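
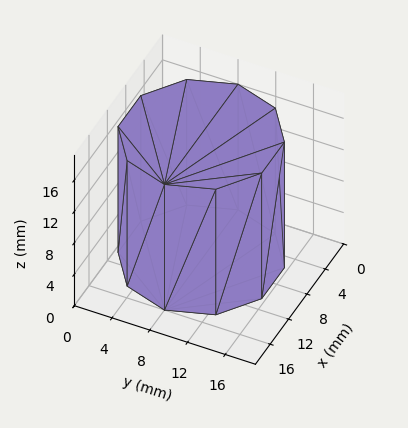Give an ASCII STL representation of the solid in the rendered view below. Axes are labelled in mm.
Reading the render: the shape is a regular 10-sided prism (a cylinder approximated with 10 flat sides), circumscribed radius ≈ 8 mm, height ≈ 16 mm (dimensions read to the nearest mm from the axis ticks). For the STL, each face is triangulated and given an outward normal.

solid part
  facet normal 0.0000 0.0000 -1.0000
    outer loop
      vertex 10.47 15.61 0.00
      vertex 14.47 12.70 0.00
      vertex 16.00 8.00 0.00
    endloop
  endfacet
  facet normal 0.0000 0.0000 -1.0000
    outer loop
      vertex 5.53 15.61 0.00
      vertex 10.47 15.61 0.00
      vertex 16.00 8.00 0.00
    endloop
  endfacet
  facet normal 0.0000 0.0000 -1.0000
    outer loop
      vertex 1.53 12.70 0.00
      vertex 5.53 15.61 0.00
      vertex 16.00 8.00 0.00
    endloop
  endfacet
  facet normal 0.0000 0.0000 -1.0000
    outer loop
      vertex 0.00 8.00 0.00
      vertex 1.53 12.70 0.00
      vertex 16.00 8.00 0.00
    endloop
  endfacet
  facet normal 0.0000 0.0000 -1.0000
    outer loop
      vertex 1.53 3.30 0.00
      vertex 0.00 8.00 0.00
      vertex 16.00 8.00 0.00
    endloop
  endfacet
  facet normal 0.0000 0.0000 -1.0000
    outer loop
      vertex 5.53 0.39 0.00
      vertex 1.53 3.30 0.00
      vertex 16.00 8.00 0.00
    endloop
  endfacet
  facet normal 0.0000 0.0000 -1.0000
    outer loop
      vertex 10.47 0.39 0.00
      vertex 5.53 0.39 0.00
      vertex 16.00 8.00 0.00
    endloop
  endfacet
  facet normal 0.0000 0.0000 -1.0000
    outer loop
      vertex 14.47 3.30 0.00
      vertex 10.47 0.39 0.00
      vertex 16.00 8.00 0.00
    endloop
  endfacet
  facet normal 0.0000 0.0000 1.0000
    outer loop
      vertex 16.00 8.00 16.00
      vertex 14.47 12.70 16.00
      vertex 10.47 15.61 16.00
    endloop
  endfacet
  facet normal 0.0000 0.0000 1.0000
    outer loop
      vertex 16.00 8.00 16.00
      vertex 10.47 15.61 16.00
      vertex 5.53 15.61 16.00
    endloop
  endfacet
  facet normal 0.0000 0.0000 1.0000
    outer loop
      vertex 16.00 8.00 16.00
      vertex 5.53 15.61 16.00
      vertex 1.53 12.70 16.00
    endloop
  endfacet
  facet normal 0.0000 0.0000 1.0000
    outer loop
      vertex 16.00 8.00 16.00
      vertex 1.53 12.70 16.00
      vertex 0.00 8.00 16.00
    endloop
  endfacet
  facet normal 0.0000 0.0000 1.0000
    outer loop
      vertex 16.00 8.00 16.00
      vertex 0.00 8.00 16.00
      vertex 1.53 3.30 16.00
    endloop
  endfacet
  facet normal 0.0000 0.0000 1.0000
    outer loop
      vertex 16.00 8.00 16.00
      vertex 1.53 3.30 16.00
      vertex 5.53 0.39 16.00
    endloop
  endfacet
  facet normal 0.0000 0.0000 1.0000
    outer loop
      vertex 16.00 8.00 16.00
      vertex 5.53 0.39 16.00
      vertex 10.47 0.39 16.00
    endloop
  endfacet
  facet normal 0.0000 0.0000 1.0000
    outer loop
      vertex 16.00 8.00 16.00
      vertex 10.47 0.39 16.00
      vertex 14.47 3.30 16.00
    endloop
  endfacet
  facet normal 0.9509 0.3095 0.0000
    outer loop
      vertex 16.00 8.00 0.00
      vertex 14.47 12.70 0.00
      vertex 14.47 12.70 16.00
    endloop
  endfacet
  facet normal 0.9509 0.3095 0.0000
    outer loop
      vertex 16.00 8.00 0.00
      vertex 14.47 12.70 16.00
      vertex 16.00 8.00 16.00
    endloop
  endfacet
  facet normal 0.5883 0.8086 0.0000
    outer loop
      vertex 14.47 12.70 0.00
      vertex 10.47 15.61 0.00
      vertex 10.47 15.61 16.00
    endloop
  endfacet
  facet normal 0.5883 0.8086 0.0000
    outer loop
      vertex 14.47 12.70 0.00
      vertex 10.47 15.61 16.00
      vertex 14.47 12.70 16.00
    endloop
  endfacet
  facet normal 0.0000 1.0000 0.0000
    outer loop
      vertex 10.47 15.61 0.00
      vertex 5.53 15.61 0.00
      vertex 5.53 15.61 16.00
    endloop
  endfacet
  facet normal 0.0000 1.0000 0.0000
    outer loop
      vertex 10.47 15.61 0.00
      vertex 5.53 15.61 16.00
      vertex 10.47 15.61 16.00
    endloop
  endfacet
  facet normal -0.5883 0.8086 0.0000
    outer loop
      vertex 5.53 15.61 0.00
      vertex 1.53 12.70 0.00
      vertex 1.53 12.70 16.00
    endloop
  endfacet
  facet normal -0.5883 0.8086 0.0000
    outer loop
      vertex 5.53 15.61 0.00
      vertex 1.53 12.70 16.00
      vertex 5.53 15.61 16.00
    endloop
  endfacet
  facet normal -0.9509 0.3095 0.0000
    outer loop
      vertex 1.53 12.70 0.00
      vertex 0.00 8.00 0.00
      vertex 0.00 8.00 16.00
    endloop
  endfacet
  facet normal -0.9509 0.3095 0.0000
    outer loop
      vertex 1.53 12.70 0.00
      vertex 0.00 8.00 16.00
      vertex 1.53 12.70 16.00
    endloop
  endfacet
  facet normal -0.9509 -0.3095 0.0000
    outer loop
      vertex 0.00 8.00 0.00
      vertex 1.53 3.30 0.00
      vertex 1.53 3.30 16.00
    endloop
  endfacet
  facet normal -0.9509 -0.3095 0.0000
    outer loop
      vertex 0.00 8.00 0.00
      vertex 1.53 3.30 16.00
      vertex 0.00 8.00 16.00
    endloop
  endfacet
  facet normal -0.5883 -0.8086 0.0000
    outer loop
      vertex 1.53 3.30 0.00
      vertex 5.53 0.39 0.00
      vertex 5.53 0.39 16.00
    endloop
  endfacet
  facet normal -0.5883 -0.8086 0.0000
    outer loop
      vertex 1.53 3.30 0.00
      vertex 5.53 0.39 16.00
      vertex 1.53 3.30 16.00
    endloop
  endfacet
  facet normal 0.0000 -1.0000 0.0000
    outer loop
      vertex 5.53 0.39 0.00
      vertex 10.47 0.39 0.00
      vertex 10.47 0.39 16.00
    endloop
  endfacet
  facet normal 0.0000 -1.0000 0.0000
    outer loop
      vertex 5.53 0.39 0.00
      vertex 10.47 0.39 16.00
      vertex 5.53 0.39 16.00
    endloop
  endfacet
  facet normal 0.5883 -0.8086 0.0000
    outer loop
      vertex 10.47 0.39 0.00
      vertex 14.47 3.30 0.00
      vertex 14.47 3.30 16.00
    endloop
  endfacet
  facet normal 0.5883 -0.8086 0.0000
    outer loop
      vertex 10.47 0.39 0.00
      vertex 14.47 3.30 16.00
      vertex 10.47 0.39 16.00
    endloop
  endfacet
  facet normal 0.9509 -0.3095 0.0000
    outer loop
      vertex 14.47 3.30 0.00
      vertex 16.00 8.00 0.00
      vertex 16.00 8.00 16.00
    endloop
  endfacet
  facet normal 0.9509 -0.3095 0.0000
    outer loop
      vertex 14.47 3.30 0.00
      vertex 16.00 8.00 16.00
      vertex 14.47 3.30 16.00
    endloop
  endfacet
endsolid part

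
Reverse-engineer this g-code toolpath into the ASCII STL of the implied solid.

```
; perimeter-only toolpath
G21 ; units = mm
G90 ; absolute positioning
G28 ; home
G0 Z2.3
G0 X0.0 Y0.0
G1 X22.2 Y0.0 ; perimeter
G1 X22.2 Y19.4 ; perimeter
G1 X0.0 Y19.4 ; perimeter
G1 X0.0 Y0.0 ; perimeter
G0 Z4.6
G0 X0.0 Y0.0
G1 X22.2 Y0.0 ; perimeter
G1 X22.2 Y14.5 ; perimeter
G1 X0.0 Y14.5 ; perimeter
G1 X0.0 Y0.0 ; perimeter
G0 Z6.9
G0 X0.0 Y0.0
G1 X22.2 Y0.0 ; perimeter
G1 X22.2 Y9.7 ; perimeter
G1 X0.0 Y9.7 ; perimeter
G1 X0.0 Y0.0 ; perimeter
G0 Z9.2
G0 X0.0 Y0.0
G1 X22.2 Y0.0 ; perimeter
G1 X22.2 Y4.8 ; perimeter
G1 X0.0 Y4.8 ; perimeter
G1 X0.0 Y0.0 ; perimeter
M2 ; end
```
solid part
  facet normal 0.0000 0.0000 -1.0000
    outer loop
      vertex 22.2 24.2 0.0
      vertex 22.2 0.0 0.0
      vertex 0.0 0.0 0.0
    endloop
  endfacet
  facet normal 0.0000 0.0000 -1.0000
    outer loop
      vertex 0.0 24.2 0.0
      vertex 22.2 24.2 0.0
      vertex 0.0 0.0 0.0
    endloop
  endfacet
  facet normal 0.0000 -1.0000 0.0000
    outer loop
      vertex 0.0 0.0 0.0
      vertex 22.2 0.0 0.0
      vertex 22.2 0.0 11.5
    endloop
  endfacet
  facet normal 0.0000 -1.0000 0.0000
    outer loop
      vertex 0.0 0.0 0.0
      vertex 22.2 0.0 11.5
      vertex 0.0 0.0 11.5
    endloop
  endfacet
  facet normal 0.0000 0.4292 0.9032
    outer loop
      vertex 0.0 0.0 11.5
      vertex 22.2 0.0 11.5
      vertex 22.2 24.2 0.0
    endloop
  endfacet
  facet normal 0.0000 0.4292 0.9032
    outer loop
      vertex 0.0 0.0 11.5
      vertex 22.2 24.2 0.0
      vertex 0.0 24.2 0.0
    endloop
  endfacet
  facet normal -1.0000 0.0000 0.0000
    outer loop
      vertex 0.0 0.0 11.5
      vertex 0.0 24.2 0.0
      vertex 0.0 0.0 0.0
    endloop
  endfacet
  facet normal 1.0000 0.0000 0.0000
    outer loop
      vertex 22.2 0.0 0.0
      vertex 22.2 24.2 0.0
      vertex 22.2 0.0 11.5
    endloop
  endfacet
endsolid part

The G0 Z moves step by Δz≈2.3 mm. The G1 loops shrink linearly with z, so the solid tapers from its base footprint up to z≈11.5. Closing with a flat bottom cap and the tapered top and triangulating gives 8 facets — a wedge (ramp): 22.2 × 24.2 mm base, rising to 11.5 mm along the y=0 edge and sloping linearly to z=0 at y=24.2.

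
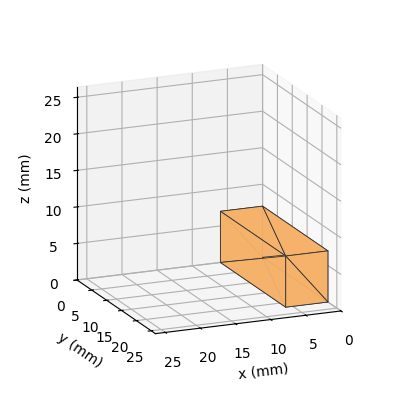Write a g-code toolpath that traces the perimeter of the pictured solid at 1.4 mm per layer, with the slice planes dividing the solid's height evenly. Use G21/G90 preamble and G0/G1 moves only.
Reading the render: the shape is a rectangular box, roughly 6 × 22 mm footprint and 7 mm tall (dimensions read to the nearest mm from the axis ticks). For the g-code, the solid's height is divided into equal slices at the stated Δz and each level perimeter traced with G1 moves after a G0 lift.

; perimeter-only toolpath
G21 ; units = mm
G90 ; absolute positioning
G28 ; home
; layer 1
G0 Z1.4
G0 X0.0 Y0.0
G1 X6.0 Y0.0
G1 X6.0 Y22.0
G1 X0.0 Y22.0
G1 X0.0 Y0.0
; layer 2
G0 Z2.8
G0 X0.0 Y0.0
G1 X6.0 Y0.0
G1 X6.0 Y22.0
G1 X0.0 Y22.0
G1 X0.0 Y0.0
; layer 3
G0 Z4.2
G0 X0.0 Y0.0
G1 X6.0 Y0.0
G1 X6.0 Y22.0
G1 X0.0 Y22.0
G1 X0.0 Y0.0
; layer 4
G0 Z5.6
G0 X0.0 Y0.0
G1 X6.0 Y0.0
G1 X6.0 Y22.0
G1 X0.0 Y22.0
G1 X0.0 Y0.0
; layer 5
G0 Z7.0
G0 X0.0 Y0.0
G1 X6.0 Y0.0
G1 X6.0 Y22.0
G1 X0.0 Y22.0
G1 X0.0 Y0.0
M2 ; end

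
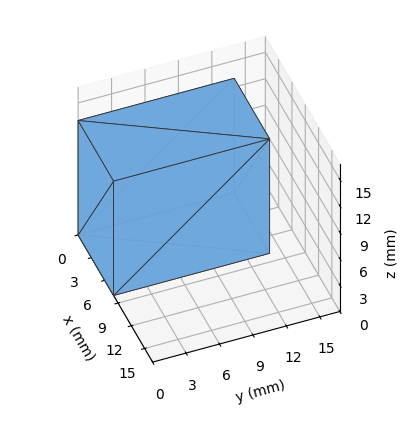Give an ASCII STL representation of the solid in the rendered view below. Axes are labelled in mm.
Reading the render: the shape is a rectangular box, roughly 8 × 14 mm footprint and 13 mm tall (dimensions read to the nearest mm from the axis ticks). For the STL, each face is triangulated and given an outward normal.

solid part
  facet normal 0.0000 0.0000 -1.0000
    outer loop
      vertex 8.00 14.00 0.00
      vertex 8.00 0.00 0.00
      vertex 0.00 0.00 0.00
    endloop
  endfacet
  facet normal 0.0000 0.0000 -1.0000
    outer loop
      vertex 0.00 14.00 0.00
      vertex 8.00 14.00 0.00
      vertex 0.00 0.00 0.00
    endloop
  endfacet
  facet normal 0.0000 0.0000 1.0000
    outer loop
      vertex 0.00 0.00 13.00
      vertex 8.00 0.00 13.00
      vertex 8.00 14.00 13.00
    endloop
  endfacet
  facet normal 0.0000 0.0000 1.0000
    outer loop
      vertex 0.00 0.00 13.00
      vertex 8.00 14.00 13.00
      vertex 0.00 14.00 13.00
    endloop
  endfacet
  facet normal 0.0000 -1.0000 0.0000
    outer loop
      vertex 0.00 0.00 0.00
      vertex 8.00 0.00 0.00
      vertex 8.00 0.00 13.00
    endloop
  endfacet
  facet normal 0.0000 -1.0000 0.0000
    outer loop
      vertex 0.00 0.00 0.00
      vertex 8.00 0.00 13.00
      vertex 0.00 0.00 13.00
    endloop
  endfacet
  facet normal 0.0000 1.0000 0.0000
    outer loop
      vertex 8.00 14.00 13.00
      vertex 8.00 14.00 0.00
      vertex 0.00 14.00 0.00
    endloop
  endfacet
  facet normal 0.0000 1.0000 0.0000
    outer loop
      vertex 0.00 14.00 13.00
      vertex 8.00 14.00 13.00
      vertex 0.00 14.00 0.00
    endloop
  endfacet
  facet normal -1.0000 0.0000 0.0000
    outer loop
      vertex 0.00 14.00 13.00
      vertex 0.00 14.00 0.00
      vertex 0.00 0.00 0.00
    endloop
  endfacet
  facet normal -1.0000 0.0000 0.0000
    outer loop
      vertex 0.00 0.00 13.00
      vertex 0.00 14.00 13.00
      vertex 0.00 0.00 0.00
    endloop
  endfacet
  facet normal 1.0000 0.0000 0.0000
    outer loop
      vertex 8.00 0.00 0.00
      vertex 8.00 14.00 0.00
      vertex 8.00 14.00 13.00
    endloop
  endfacet
  facet normal 1.0000 0.0000 0.0000
    outer loop
      vertex 8.00 0.00 0.00
      vertex 8.00 14.00 13.00
      vertex 8.00 0.00 13.00
    endloop
  endfacet
endsolid part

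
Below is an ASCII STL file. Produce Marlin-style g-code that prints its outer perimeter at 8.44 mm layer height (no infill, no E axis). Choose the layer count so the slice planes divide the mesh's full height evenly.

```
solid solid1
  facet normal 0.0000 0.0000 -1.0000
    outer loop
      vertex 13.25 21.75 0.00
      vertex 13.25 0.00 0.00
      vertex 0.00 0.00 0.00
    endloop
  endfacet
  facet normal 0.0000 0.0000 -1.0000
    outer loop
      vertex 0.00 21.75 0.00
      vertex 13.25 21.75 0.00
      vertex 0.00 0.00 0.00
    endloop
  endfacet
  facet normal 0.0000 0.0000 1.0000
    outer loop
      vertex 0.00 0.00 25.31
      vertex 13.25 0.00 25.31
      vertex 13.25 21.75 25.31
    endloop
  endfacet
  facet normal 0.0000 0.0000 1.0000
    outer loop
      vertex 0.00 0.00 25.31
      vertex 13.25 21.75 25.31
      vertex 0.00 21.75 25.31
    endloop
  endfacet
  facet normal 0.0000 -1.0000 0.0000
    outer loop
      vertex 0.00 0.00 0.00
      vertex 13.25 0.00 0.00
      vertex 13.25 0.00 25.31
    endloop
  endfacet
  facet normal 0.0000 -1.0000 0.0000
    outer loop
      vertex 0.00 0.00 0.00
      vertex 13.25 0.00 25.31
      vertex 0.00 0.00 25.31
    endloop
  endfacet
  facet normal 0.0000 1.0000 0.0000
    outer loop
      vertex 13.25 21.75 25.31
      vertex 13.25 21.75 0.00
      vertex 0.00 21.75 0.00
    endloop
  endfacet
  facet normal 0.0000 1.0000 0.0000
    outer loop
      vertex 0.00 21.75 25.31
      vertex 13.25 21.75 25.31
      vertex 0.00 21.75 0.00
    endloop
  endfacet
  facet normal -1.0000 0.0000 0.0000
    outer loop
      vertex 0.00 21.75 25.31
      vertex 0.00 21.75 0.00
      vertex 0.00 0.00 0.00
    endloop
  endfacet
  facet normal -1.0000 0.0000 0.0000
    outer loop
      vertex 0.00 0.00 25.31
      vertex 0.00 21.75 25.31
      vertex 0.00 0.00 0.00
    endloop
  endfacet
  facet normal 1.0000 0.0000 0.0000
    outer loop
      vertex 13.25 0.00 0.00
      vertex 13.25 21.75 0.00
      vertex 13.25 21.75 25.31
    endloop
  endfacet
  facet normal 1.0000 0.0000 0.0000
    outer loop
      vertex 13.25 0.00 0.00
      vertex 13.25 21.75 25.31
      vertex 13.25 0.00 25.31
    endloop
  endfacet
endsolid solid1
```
; perimeter-only toolpath
G21 ; units = mm
G90 ; absolute positioning
G28 ; home
; layer 1
G0 Z8.44
G0 X0.00 Y0.00
G1 X13.25 Y0.00
G1 X13.25 Y21.75
G1 X0.00 Y21.75
G1 X0.00 Y0.00
; layer 2
G0 Z16.87
G0 X0.00 Y0.00
G1 X13.25 Y0.00
G1 X13.25 Y21.75
G1 X0.00 Y21.75
G1 X0.00 Y0.00
; layer 3
G0 Z25.31
G0 X0.00 Y0.00
G1 X13.25 Y0.00
G1 X13.25 Y21.75
G1 X0.00 Y21.75
G1 X0.00 Y0.00
M2 ; end

The solid is a rectangular box, roughly 13.2 × 21.8 mm footprint and 25.3 mm tall. Slicing at Δz = 8.44 mm — 3 equal slices spanning the solid's height, so layer i sits at z = i·h/3 — gives 3 non-empty perimeters. Each is a 4-segment closed polygon; G0 lifts to the layer z and rapids to the start vertex, then G1 traces the edges.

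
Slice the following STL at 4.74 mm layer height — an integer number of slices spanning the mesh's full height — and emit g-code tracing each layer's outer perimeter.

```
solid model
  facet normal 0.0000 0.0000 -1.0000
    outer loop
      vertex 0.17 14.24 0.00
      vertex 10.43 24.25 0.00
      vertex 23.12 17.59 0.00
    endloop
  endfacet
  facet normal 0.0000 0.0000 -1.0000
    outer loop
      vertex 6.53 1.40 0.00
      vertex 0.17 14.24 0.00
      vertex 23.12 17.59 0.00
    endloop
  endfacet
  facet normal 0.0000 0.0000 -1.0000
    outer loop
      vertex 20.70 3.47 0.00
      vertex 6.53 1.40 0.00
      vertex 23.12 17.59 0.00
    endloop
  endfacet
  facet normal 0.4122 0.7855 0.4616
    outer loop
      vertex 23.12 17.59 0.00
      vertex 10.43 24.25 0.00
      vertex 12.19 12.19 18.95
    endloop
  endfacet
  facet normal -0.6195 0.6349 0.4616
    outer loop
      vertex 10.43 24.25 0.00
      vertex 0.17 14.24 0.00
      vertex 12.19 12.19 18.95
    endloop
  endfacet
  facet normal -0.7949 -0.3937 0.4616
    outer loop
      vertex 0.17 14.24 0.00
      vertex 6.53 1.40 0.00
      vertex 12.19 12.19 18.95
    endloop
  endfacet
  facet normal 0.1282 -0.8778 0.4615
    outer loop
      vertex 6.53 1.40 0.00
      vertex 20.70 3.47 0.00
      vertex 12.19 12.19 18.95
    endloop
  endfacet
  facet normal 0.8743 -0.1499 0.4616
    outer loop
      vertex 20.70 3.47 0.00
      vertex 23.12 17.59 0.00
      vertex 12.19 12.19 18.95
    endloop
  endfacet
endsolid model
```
; perimeter-only toolpath
G21 ; units = mm
G90 ; absolute positioning
G28 ; home
; layer 1
G0 Z4.74
G0 X20.39 Y16.24
G1 X10.87 Y21.23
G1 X3.17 Y13.73
G1 X7.95 Y4.10
G1 X18.57 Y5.65
G1 X20.39 Y16.24
; layer 2
G0 Z9.47
G0 X17.66 Y14.89
G1 X11.31 Y18.22
G1 X6.18 Y13.21
G1 X9.36 Y6.79
G1 X16.45 Y7.83
G1 X17.66 Y14.89
; layer 3
G0 Z14.21
G0 X14.92 Y13.54
G1 X11.75 Y15.21
G1 X9.19 Y12.70
G1 X10.78 Y9.49
G1 X14.32 Y10.01
G1 X14.92 Y13.54
M2 ; end

The solid is a regular 5-sided pyramid, base circumscribed radius ≈ 12.2 mm, apex at z ≈ 18.9 mm. Slicing at Δz = 4.74 mm — 4 equal slices spanning the solid's height, so layer i sits at z = i·h/4 — gives 3 non-empty perimeters. Each is a 5-segment closed polygon; G0 lifts to the layer z and rapids to the start vertex, then G1 traces the edges. The cross-section shrinks linearly with z (the slice at the apex is degenerate and omitted).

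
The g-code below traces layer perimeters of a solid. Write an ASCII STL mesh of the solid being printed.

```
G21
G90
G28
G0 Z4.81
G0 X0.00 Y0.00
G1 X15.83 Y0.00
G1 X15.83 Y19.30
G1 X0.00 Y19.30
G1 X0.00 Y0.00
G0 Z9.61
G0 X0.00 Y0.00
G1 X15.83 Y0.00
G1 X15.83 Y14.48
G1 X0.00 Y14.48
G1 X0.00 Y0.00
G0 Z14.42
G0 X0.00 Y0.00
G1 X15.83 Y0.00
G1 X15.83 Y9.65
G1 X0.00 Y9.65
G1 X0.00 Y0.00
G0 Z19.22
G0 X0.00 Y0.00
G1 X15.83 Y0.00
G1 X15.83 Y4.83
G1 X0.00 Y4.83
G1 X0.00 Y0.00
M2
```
solid part
  facet normal 0.0000 0.0000 -1.0000
    outer loop
      vertex 15.83 24.13 0.00
      vertex 15.83 0.00 0.00
      vertex 0.00 0.00 0.00
    endloop
  endfacet
  facet normal 0.0000 0.0000 -1.0000
    outer loop
      vertex 0.00 24.13 0.00
      vertex 15.83 24.13 0.00
      vertex 0.00 0.00 0.00
    endloop
  endfacet
  facet normal 0.0000 -1.0000 0.0000
    outer loop
      vertex 0.00 0.00 0.00
      vertex 15.83 0.00 0.00
      vertex 15.83 0.00 24.03
    endloop
  endfacet
  facet normal 0.0000 -1.0000 0.0000
    outer loop
      vertex 0.00 0.00 0.00
      vertex 15.83 0.00 24.03
      vertex 0.00 0.00 24.03
    endloop
  endfacet
  facet normal 0.0000 0.7056 0.7086
    outer loop
      vertex 0.00 0.00 24.03
      vertex 15.83 0.00 24.03
      vertex 15.83 24.13 0.00
    endloop
  endfacet
  facet normal 0.0000 0.7056 0.7086
    outer loop
      vertex 0.00 0.00 24.03
      vertex 15.83 24.13 0.00
      vertex 0.00 24.13 0.00
    endloop
  endfacet
  facet normal -1.0000 0.0000 0.0000
    outer loop
      vertex 0.00 0.00 24.03
      vertex 0.00 24.13 0.00
      vertex 0.00 0.00 0.00
    endloop
  endfacet
  facet normal 1.0000 0.0000 0.0000
    outer loop
      vertex 15.83 0.00 0.00
      vertex 15.83 24.13 0.00
      vertex 15.83 0.00 24.03
    endloop
  endfacet
endsolid part

The G0 Z moves step by Δz≈4.81 mm. The G1 loops shrink linearly with z, so the solid tapers from its base footprint up to z≈24. Closing with a flat bottom cap and the tapered top and triangulating gives 8 facets — a wedge (ramp): 15.8 × 24.1 mm base, rising to 24 mm along the y=0 edge and sloping linearly to z=0 at y=24.1.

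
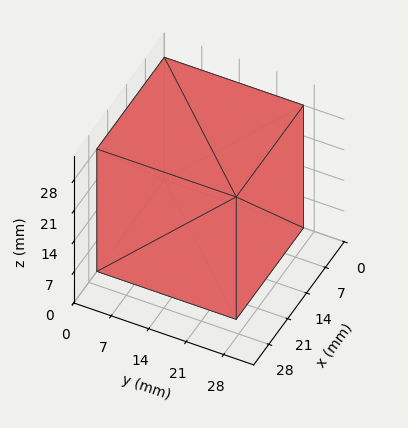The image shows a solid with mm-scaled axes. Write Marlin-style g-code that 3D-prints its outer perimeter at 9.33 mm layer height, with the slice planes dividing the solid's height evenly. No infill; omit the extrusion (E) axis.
Reading the render: the shape is a rectangular box, roughly 25 × 26 mm footprint and 28 mm tall (dimensions read to the nearest mm from the axis ticks). For the g-code, the solid's height is divided into equal slices at the stated Δz and each level perimeter traced with G1 moves after a G0 lift.

; perimeter-only toolpath
G21 ; units = mm
G90 ; absolute positioning
G28 ; home
; layer 1
G0 Z9.33
G0 X0.00 Y0.00
G1 X25.00 Y0.00
G1 X25.00 Y26.00
G1 X0.00 Y26.00
G1 X0.00 Y0.00
; layer 2
G0 Z18.67
G0 X0.00 Y0.00
G1 X25.00 Y0.00
G1 X25.00 Y26.00
G1 X0.00 Y26.00
G1 X0.00 Y0.00
; layer 3
G0 Z28.00
G0 X0.00 Y0.00
G1 X25.00 Y0.00
G1 X25.00 Y26.00
G1 X0.00 Y26.00
G1 X0.00 Y0.00
M2 ; end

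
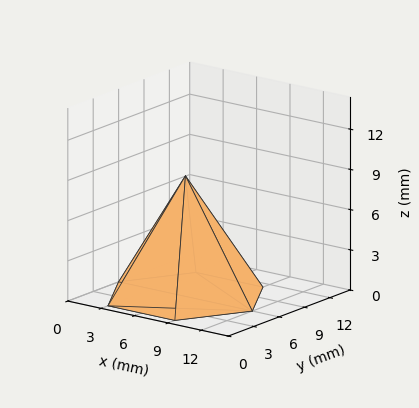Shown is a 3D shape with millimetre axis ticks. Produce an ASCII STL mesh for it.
Reading the render: the shape is a regular 6-sided pyramid, base circumscribed radius ≈ 6 mm, apex at z ≈ 9 mm (dimensions read to the nearest mm from the axis ticks). For the STL, each face is triangulated and given an outward normal.

solid part
  facet normal 0.0000 0.0000 -1.0000
    outer loop
      vertex 3.00 11.20 0.00
      vertex 9.00 11.20 0.00
      vertex 12.00 6.00 0.00
    endloop
  endfacet
  facet normal 0.0000 0.0000 -1.0000
    outer loop
      vertex 0.00 6.00 0.00
      vertex 3.00 11.20 0.00
      vertex 12.00 6.00 0.00
    endloop
  endfacet
  facet normal 0.0000 0.0000 -1.0000
    outer loop
      vertex 3.00 0.80 0.00
      vertex 0.00 6.00 0.00
      vertex 12.00 6.00 0.00
    endloop
  endfacet
  facet normal 0.0000 0.0000 -1.0000
    outer loop
      vertex 9.00 0.80 0.00
      vertex 3.00 0.80 0.00
      vertex 12.00 6.00 0.00
    endloop
  endfacet
  facet normal 0.7501 0.4328 0.5001
    outer loop
      vertex 12.00 6.00 0.00
      vertex 9.00 11.20 0.00
      vertex 6.00 6.00 9.00
    endloop
  endfacet
  facet normal 0.0000 0.8659 0.5003
    outer loop
      vertex 9.00 11.20 0.00
      vertex 3.00 11.20 0.00
      vertex 6.00 6.00 9.00
    endloop
  endfacet
  facet normal -0.7501 0.4328 0.5001
    outer loop
      vertex 3.00 11.20 0.00
      vertex 0.00 6.00 0.00
      vertex 6.00 6.00 9.00
    endloop
  endfacet
  facet normal -0.7501 -0.4328 0.5001
    outer loop
      vertex 0.00 6.00 0.00
      vertex 3.00 0.80 0.00
      vertex 6.00 6.00 9.00
    endloop
  endfacet
  facet normal 0.0000 -0.8659 0.5003
    outer loop
      vertex 3.00 0.80 0.00
      vertex 9.00 0.80 0.00
      vertex 6.00 6.00 9.00
    endloop
  endfacet
  facet normal 0.7501 -0.4328 0.5001
    outer loop
      vertex 9.00 0.80 0.00
      vertex 12.00 6.00 0.00
      vertex 6.00 6.00 9.00
    endloop
  endfacet
endsolid part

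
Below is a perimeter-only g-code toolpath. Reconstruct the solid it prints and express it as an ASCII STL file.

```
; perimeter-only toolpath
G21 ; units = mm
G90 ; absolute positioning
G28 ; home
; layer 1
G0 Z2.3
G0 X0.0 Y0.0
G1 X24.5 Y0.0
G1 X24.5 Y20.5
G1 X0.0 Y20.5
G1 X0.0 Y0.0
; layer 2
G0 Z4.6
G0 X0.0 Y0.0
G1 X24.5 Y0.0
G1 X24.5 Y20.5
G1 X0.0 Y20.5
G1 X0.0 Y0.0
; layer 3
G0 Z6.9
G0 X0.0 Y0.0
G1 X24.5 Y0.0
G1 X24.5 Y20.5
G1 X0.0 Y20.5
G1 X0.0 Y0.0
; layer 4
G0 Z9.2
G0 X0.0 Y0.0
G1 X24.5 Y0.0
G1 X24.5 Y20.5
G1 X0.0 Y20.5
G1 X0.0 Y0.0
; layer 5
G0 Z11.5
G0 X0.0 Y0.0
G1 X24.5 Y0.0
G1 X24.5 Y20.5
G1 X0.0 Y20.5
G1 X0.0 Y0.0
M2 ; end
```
solid part
  facet normal 0.0000 0.0000 -1.0000
    outer loop
      vertex 24.5 20.5 0.0
      vertex 24.5 0.0 0.0
      vertex 0.0 0.0 0.0
    endloop
  endfacet
  facet normal 0.0000 0.0000 -1.0000
    outer loop
      vertex 0.0 20.5 0.0
      vertex 24.5 20.5 0.0
      vertex 0.0 0.0 0.0
    endloop
  endfacet
  facet normal 0.0000 0.0000 1.0000
    outer loop
      vertex 0.0 0.0 11.5
      vertex 24.5 0.0 11.5
      vertex 24.5 20.5 11.5
    endloop
  endfacet
  facet normal 0.0000 0.0000 1.0000
    outer loop
      vertex 0.0 0.0 11.5
      vertex 24.5 20.5 11.5
      vertex 0.0 20.5 11.5
    endloop
  endfacet
  facet normal 0.0000 -1.0000 0.0000
    outer loop
      vertex 0.0 0.0 0.0
      vertex 24.5 0.0 0.0
      vertex 24.5 0.0 11.5
    endloop
  endfacet
  facet normal 0.0000 -1.0000 0.0000
    outer loop
      vertex 0.0 0.0 0.0
      vertex 24.5 0.0 11.5
      vertex 0.0 0.0 11.5
    endloop
  endfacet
  facet normal 0.0000 1.0000 0.0000
    outer loop
      vertex 24.5 20.5 11.5
      vertex 24.5 20.5 0.0
      vertex 0.0 20.5 0.0
    endloop
  endfacet
  facet normal 0.0000 1.0000 0.0000
    outer loop
      vertex 0.0 20.5 11.5
      vertex 24.5 20.5 11.5
      vertex 0.0 20.5 0.0
    endloop
  endfacet
  facet normal -1.0000 0.0000 0.0000
    outer loop
      vertex 0.0 20.5 11.5
      vertex 0.0 20.5 0.0
      vertex 0.0 0.0 0.0
    endloop
  endfacet
  facet normal -1.0000 0.0000 0.0000
    outer loop
      vertex 0.0 0.0 11.5
      vertex 0.0 20.5 11.5
      vertex 0.0 0.0 0.0
    endloop
  endfacet
  facet normal 1.0000 0.0000 0.0000
    outer loop
      vertex 24.5 0.0 0.0
      vertex 24.5 20.5 0.0
      vertex 24.5 20.5 11.5
    endloop
  endfacet
  facet normal 1.0000 0.0000 0.0000
    outer loop
      vertex 24.5 0.0 0.0
      vertex 24.5 20.5 11.5
      vertex 24.5 0.0 11.5
    endloop
  endfacet
endsolid part

The G0 Z moves step by Δz≈2.3 mm. Every layer's G1 loop is the same polygon, so the solid is a straight extrusion of it from z=0 to z≈11.5. Closing with flat bottom and top caps and triangulating gives 12 facets — a rectangular box, roughly 24.5 × 20.5 mm footprint and 11.5 mm tall.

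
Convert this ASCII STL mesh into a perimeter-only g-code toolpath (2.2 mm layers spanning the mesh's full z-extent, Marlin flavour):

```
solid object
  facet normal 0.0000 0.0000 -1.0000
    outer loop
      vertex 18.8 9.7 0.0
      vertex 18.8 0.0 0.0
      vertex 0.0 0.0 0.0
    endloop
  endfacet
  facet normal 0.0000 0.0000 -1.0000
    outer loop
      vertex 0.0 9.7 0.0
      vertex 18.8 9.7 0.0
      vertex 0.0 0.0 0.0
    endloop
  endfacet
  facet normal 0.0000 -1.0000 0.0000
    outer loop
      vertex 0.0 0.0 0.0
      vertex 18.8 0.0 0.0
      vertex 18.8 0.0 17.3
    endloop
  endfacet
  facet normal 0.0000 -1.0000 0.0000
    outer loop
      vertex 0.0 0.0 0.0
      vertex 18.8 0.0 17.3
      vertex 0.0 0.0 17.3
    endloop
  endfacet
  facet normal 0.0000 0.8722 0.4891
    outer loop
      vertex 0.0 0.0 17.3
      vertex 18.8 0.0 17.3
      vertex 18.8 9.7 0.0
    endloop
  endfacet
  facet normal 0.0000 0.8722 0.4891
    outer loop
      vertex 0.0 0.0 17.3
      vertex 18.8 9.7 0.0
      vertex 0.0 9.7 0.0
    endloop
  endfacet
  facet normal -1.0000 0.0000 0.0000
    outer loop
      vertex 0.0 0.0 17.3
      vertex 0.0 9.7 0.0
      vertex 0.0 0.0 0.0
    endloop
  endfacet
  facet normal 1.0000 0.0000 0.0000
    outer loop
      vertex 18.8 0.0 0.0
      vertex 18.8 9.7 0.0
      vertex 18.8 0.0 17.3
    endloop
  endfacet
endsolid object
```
; perimeter-only toolpath
G21 ; units = mm
G90 ; absolute positioning
G28 ; home
; layer 1
G0 Z2.2
G0 X0.0 Y0.0
G1 X18.8 Y0.0
G1 X18.8 Y8.5
G1 X0.0 Y8.5
G1 X0.0 Y0.0
; layer 2
G0 Z4.3
G0 X0.0 Y0.0
G1 X18.8 Y0.0
G1 X18.8 Y7.3
G1 X0.0 Y7.3
G1 X0.0 Y0.0
; layer 3
G0 Z6.5
G0 X0.0 Y0.0
G1 X18.8 Y0.0
G1 X18.8 Y6.1
G1 X0.0 Y6.1
G1 X0.0 Y0.0
; layer 4
G0 Z8.7
G0 X0.0 Y0.0
G1 X18.8 Y0.0
G1 X18.8 Y4.8
G1 X0.0 Y4.8
G1 X0.0 Y0.0
; layer 5
G0 Z10.8
G0 X0.0 Y0.0
G1 X18.8 Y0.0
G1 X18.8 Y3.6
G1 X0.0 Y3.6
G1 X0.0 Y0.0
; layer 6
G0 Z13.0
G0 X0.0 Y0.0
G1 X18.8 Y0.0
G1 X18.8 Y2.4
G1 X0.0 Y2.4
G1 X0.0 Y0.0
; layer 7
G0 Z15.1
G0 X0.0 Y0.0
G1 X18.8 Y0.0
G1 X18.8 Y1.2
G1 X0.0 Y1.2
G1 X0.0 Y0.0
M2 ; end

The solid is a wedge (ramp): 18.8 × 9.7 mm base, rising to 17.3 mm along the y=0 edge and sloping linearly to z=0 at y=9.7. Slicing at Δz = 2.2 mm — 8 equal slices spanning the solid's height, so layer i sits at z = i·h/8 — gives 7 non-empty perimeters. Each is a 4-segment closed polygon; G0 lifts to the layer z and rapids to the start vertex, then G1 traces the edges. The cross-section shrinks linearly with z (the slice at the apex is degenerate and omitted).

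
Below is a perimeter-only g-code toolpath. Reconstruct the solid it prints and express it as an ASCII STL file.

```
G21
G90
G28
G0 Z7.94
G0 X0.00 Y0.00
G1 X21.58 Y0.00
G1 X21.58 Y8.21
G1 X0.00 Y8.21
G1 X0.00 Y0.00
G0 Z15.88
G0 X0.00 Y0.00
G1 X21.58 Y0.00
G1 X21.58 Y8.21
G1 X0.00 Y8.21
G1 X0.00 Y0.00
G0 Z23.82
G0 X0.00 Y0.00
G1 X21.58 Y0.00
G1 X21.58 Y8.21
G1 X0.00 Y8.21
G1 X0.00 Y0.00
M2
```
solid part
  facet normal 0.0000 0.0000 -1.0000
    outer loop
      vertex 21.58 8.21 0.00
      vertex 21.58 0.00 0.00
      vertex 0.00 0.00 0.00
    endloop
  endfacet
  facet normal 0.0000 0.0000 -1.0000
    outer loop
      vertex 0.00 8.21 0.00
      vertex 21.58 8.21 0.00
      vertex 0.00 0.00 0.00
    endloop
  endfacet
  facet normal 0.0000 0.0000 1.0000
    outer loop
      vertex 0.00 0.00 23.82
      vertex 21.58 0.00 23.82
      vertex 21.58 8.21 23.82
    endloop
  endfacet
  facet normal 0.0000 0.0000 1.0000
    outer loop
      vertex 0.00 0.00 23.82
      vertex 21.58 8.21 23.82
      vertex 0.00 8.21 23.82
    endloop
  endfacet
  facet normal 0.0000 -1.0000 0.0000
    outer loop
      vertex 0.00 0.00 0.00
      vertex 21.58 0.00 0.00
      vertex 21.58 0.00 23.82
    endloop
  endfacet
  facet normal 0.0000 -1.0000 0.0000
    outer loop
      vertex 0.00 0.00 0.00
      vertex 21.58 0.00 23.82
      vertex 0.00 0.00 23.82
    endloop
  endfacet
  facet normal 0.0000 1.0000 0.0000
    outer loop
      vertex 21.58 8.21 23.82
      vertex 21.58 8.21 0.00
      vertex 0.00 8.21 0.00
    endloop
  endfacet
  facet normal 0.0000 1.0000 0.0000
    outer loop
      vertex 0.00 8.21 23.82
      vertex 21.58 8.21 23.82
      vertex 0.00 8.21 0.00
    endloop
  endfacet
  facet normal -1.0000 0.0000 0.0000
    outer loop
      vertex 0.00 8.21 23.82
      vertex 0.00 8.21 0.00
      vertex 0.00 0.00 0.00
    endloop
  endfacet
  facet normal -1.0000 0.0000 0.0000
    outer loop
      vertex 0.00 0.00 23.82
      vertex 0.00 8.21 23.82
      vertex 0.00 0.00 0.00
    endloop
  endfacet
  facet normal 1.0000 0.0000 0.0000
    outer loop
      vertex 21.58 0.00 0.00
      vertex 21.58 8.21 0.00
      vertex 21.58 8.21 23.82
    endloop
  endfacet
  facet normal 1.0000 0.0000 0.0000
    outer loop
      vertex 21.58 0.00 0.00
      vertex 21.58 8.21 23.82
      vertex 21.58 0.00 23.82
    endloop
  endfacet
endsolid part

The G0 Z moves step by Δz≈7.94 mm. Every layer's G1 loop is the same polygon, so the solid is a straight extrusion of it from z=0 to z≈23.8. Closing with flat bottom and top caps and triangulating gives 12 facets — a rectangular box, roughly 21.6 × 8.21 mm footprint and 23.8 mm tall.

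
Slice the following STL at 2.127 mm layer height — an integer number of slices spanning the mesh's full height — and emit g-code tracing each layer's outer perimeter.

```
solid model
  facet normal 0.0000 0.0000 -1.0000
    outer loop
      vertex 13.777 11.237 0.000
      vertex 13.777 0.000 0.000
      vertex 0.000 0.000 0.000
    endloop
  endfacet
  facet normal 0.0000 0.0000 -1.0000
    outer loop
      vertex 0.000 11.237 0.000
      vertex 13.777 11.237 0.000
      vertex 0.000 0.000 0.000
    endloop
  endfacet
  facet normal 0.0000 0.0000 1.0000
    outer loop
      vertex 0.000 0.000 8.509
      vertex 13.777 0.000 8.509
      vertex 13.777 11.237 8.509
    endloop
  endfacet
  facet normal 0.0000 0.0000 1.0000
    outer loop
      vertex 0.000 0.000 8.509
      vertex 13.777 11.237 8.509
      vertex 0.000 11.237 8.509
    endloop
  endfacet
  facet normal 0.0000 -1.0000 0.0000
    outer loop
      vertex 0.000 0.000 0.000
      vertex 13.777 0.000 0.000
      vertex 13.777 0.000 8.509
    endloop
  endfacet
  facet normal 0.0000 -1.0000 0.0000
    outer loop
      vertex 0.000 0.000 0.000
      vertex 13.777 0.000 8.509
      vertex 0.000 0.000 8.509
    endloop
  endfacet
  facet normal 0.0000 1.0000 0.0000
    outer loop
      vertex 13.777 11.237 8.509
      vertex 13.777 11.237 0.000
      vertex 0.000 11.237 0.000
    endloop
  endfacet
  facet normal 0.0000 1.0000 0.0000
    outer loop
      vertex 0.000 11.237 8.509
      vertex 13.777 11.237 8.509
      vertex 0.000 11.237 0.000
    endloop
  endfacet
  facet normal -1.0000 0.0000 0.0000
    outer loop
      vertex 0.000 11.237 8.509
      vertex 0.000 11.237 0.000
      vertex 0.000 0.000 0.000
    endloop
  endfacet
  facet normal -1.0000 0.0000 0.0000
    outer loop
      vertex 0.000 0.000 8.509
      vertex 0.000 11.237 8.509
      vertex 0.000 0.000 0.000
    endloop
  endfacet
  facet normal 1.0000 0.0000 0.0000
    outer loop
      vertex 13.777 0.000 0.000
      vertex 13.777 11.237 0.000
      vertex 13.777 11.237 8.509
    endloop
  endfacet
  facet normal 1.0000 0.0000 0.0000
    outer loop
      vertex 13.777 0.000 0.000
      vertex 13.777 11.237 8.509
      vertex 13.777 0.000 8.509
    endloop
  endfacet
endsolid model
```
; perimeter-only toolpath
G21 ; units = mm
G90 ; absolute positioning
G28 ; home
; layer 1
G0 Z2.127
G0 X0.000 Y0.000
G1 X13.777 Y0.000
G1 X13.777 Y11.237
G1 X0.000 Y11.237
G1 X0.000 Y0.000
; layer 2
G0 Z4.255
G0 X0.000 Y0.000
G1 X13.777 Y0.000
G1 X13.777 Y11.237
G1 X0.000 Y11.237
G1 X0.000 Y0.000
; layer 3
G0 Z6.382
G0 X0.000 Y0.000
G1 X13.777 Y0.000
G1 X13.777 Y11.237
G1 X0.000 Y11.237
G1 X0.000 Y0.000
; layer 4
G0 Z8.509
G0 X0.000 Y0.000
G1 X13.777 Y0.000
G1 X13.777 Y11.237
G1 X0.000 Y11.237
G1 X0.000 Y0.000
M2 ; end

The solid is a rectangular box, roughly 13.8 × 11.2 mm footprint and 8.51 mm tall. Slicing at Δz = 2.127 mm — 4 equal slices spanning the solid's height, so layer i sits at z = i·h/4 — gives 4 non-empty perimeters. Each is a 4-segment closed polygon; G0 lifts to the layer z and rapids to the start vertex, then G1 traces the edges.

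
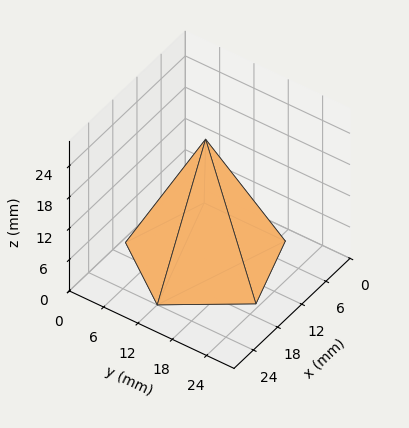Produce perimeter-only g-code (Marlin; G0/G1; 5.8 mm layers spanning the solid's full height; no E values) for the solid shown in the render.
Reading the render: the shape is a regular 5-sided pyramid, base circumscribed radius ≈ 12 mm, apex at z ≈ 23 mm (dimensions read to the nearest mm from the axis ticks). For the g-code, the solid's height is divided into equal slices at the stated Δz and each level perimeter traced with G1 moves after a G0 lift.

; perimeter-only toolpath
G21 ; units = mm
G90 ; absolute positioning
G28 ; home
; layer 1
G0 Z5.8
G0 X21.0 Y12.0
G1 X14.8 Y20.5
G1 X4.7 Y17.3
G1 X4.7 Y6.7
G1 X14.8 Y3.5
G1 X21.0 Y12.0
; layer 2
G0 Z11.5
G0 X18.0 Y12.0
G1 X13.8 Y17.7
G1 X7.2 Y15.6
G1 X7.2 Y8.4
G1 X13.8 Y6.3
G1 X18.0 Y12.0
; layer 3
G0 Z17.2
G0 X15.0 Y12.0
G1 X12.9 Y14.8
G1 X9.6 Y13.8
G1 X9.6 Y10.2
G1 X12.9 Y9.2
G1 X15.0 Y12.0
M2 ; end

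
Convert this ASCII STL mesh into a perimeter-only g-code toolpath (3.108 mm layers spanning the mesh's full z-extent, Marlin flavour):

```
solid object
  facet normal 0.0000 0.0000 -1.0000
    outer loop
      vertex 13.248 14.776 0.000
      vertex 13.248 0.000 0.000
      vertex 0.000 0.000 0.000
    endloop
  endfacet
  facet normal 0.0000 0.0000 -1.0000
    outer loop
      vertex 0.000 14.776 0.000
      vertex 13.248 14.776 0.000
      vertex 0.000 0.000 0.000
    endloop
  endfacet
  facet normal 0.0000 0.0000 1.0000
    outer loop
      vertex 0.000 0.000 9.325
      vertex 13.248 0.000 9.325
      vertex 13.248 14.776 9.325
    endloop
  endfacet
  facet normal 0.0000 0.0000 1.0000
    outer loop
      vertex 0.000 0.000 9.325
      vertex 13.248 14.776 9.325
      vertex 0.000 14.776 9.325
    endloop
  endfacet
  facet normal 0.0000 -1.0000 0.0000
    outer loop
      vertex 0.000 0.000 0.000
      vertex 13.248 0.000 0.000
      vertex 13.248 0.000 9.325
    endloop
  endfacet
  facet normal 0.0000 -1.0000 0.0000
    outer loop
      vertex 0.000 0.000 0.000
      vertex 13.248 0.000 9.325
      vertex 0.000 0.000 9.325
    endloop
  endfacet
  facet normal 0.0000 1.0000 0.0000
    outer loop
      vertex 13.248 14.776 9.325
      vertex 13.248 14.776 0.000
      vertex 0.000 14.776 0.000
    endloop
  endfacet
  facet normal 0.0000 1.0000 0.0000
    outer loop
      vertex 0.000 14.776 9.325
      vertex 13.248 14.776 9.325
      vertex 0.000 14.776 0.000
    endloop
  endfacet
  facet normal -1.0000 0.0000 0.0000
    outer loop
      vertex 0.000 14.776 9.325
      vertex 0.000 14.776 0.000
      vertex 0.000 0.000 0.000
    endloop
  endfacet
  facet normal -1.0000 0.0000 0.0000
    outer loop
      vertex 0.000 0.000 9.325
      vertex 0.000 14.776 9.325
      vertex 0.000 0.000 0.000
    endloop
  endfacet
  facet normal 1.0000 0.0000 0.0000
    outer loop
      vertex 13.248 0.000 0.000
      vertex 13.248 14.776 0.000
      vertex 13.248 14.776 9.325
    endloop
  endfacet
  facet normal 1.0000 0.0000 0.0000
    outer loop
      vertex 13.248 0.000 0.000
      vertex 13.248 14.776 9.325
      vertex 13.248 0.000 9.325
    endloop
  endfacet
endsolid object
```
; perimeter-only toolpath
G21 ; units = mm
G90 ; absolute positioning
G28 ; home
; layer 1
G0 Z3.108
G0 X0.000 Y0.000
G1 X13.248 Y0.000
G1 X13.248 Y14.776
G1 X0.000 Y14.776
G1 X0.000 Y0.000
; layer 2
G0 Z6.217
G0 X0.000 Y0.000
G1 X13.248 Y0.000
G1 X13.248 Y14.776
G1 X0.000 Y14.776
G1 X0.000 Y0.000
; layer 3
G0 Z9.325
G0 X0.000 Y0.000
G1 X13.248 Y0.000
G1 X13.248 Y14.776
G1 X0.000 Y14.776
G1 X0.000 Y0.000
M2 ; end

The solid is a rectangular box, roughly 13.2 × 14.8 mm footprint and 9.32 mm tall. Slicing at Δz = 3.108 mm — 3 equal slices spanning the solid's height, so layer i sits at z = i·h/3 — gives 3 non-empty perimeters. Each is a 4-segment closed polygon; G0 lifts to the layer z and rapids to the start vertex, then G1 traces the edges.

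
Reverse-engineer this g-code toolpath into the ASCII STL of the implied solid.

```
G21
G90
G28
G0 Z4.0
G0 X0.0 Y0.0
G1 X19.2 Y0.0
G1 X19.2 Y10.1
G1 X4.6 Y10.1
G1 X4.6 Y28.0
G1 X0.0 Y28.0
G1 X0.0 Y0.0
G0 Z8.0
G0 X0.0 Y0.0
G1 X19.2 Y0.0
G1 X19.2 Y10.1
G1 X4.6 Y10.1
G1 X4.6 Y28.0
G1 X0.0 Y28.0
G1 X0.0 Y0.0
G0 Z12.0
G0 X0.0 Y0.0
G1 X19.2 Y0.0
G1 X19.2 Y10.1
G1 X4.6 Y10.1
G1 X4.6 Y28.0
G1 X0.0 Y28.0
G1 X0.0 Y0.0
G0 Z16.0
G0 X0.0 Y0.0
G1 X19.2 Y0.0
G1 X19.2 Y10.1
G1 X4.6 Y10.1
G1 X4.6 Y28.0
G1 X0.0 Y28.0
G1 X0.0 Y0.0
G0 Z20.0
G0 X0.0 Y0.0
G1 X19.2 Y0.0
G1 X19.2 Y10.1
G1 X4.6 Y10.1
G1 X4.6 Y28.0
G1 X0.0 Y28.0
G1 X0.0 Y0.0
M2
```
solid part
  facet normal 0.0000 0.0000 -1.0000
    outer loop
      vertex 19.2 10.1 0.0
      vertex 19.2 0.0 0.0
      vertex 0.0 0.0 0.0
    endloop
  endfacet
  facet normal 0.0000 0.0000 -1.0000
    outer loop
      vertex 4.6 10.1 0.0
      vertex 19.2 10.1 0.0
      vertex 0.0 0.0 0.0
    endloop
  endfacet
  facet normal 0.0000 0.0000 -1.0000
    outer loop
      vertex 4.6 28.0 0.0
      vertex 4.6 10.1 0.0
      vertex 0.0 0.0 0.0
    endloop
  endfacet
  facet normal 0.0000 0.0000 -1.0000
    outer loop
      vertex 0.0 28.0 0.0
      vertex 4.6 28.0 0.0
      vertex 0.0 0.0 0.0
    endloop
  endfacet
  facet normal 0.0000 0.0000 1.0000
    outer loop
      vertex 0.0 0.0 20.0
      vertex 19.2 0.0 20.0
      vertex 19.2 10.1 20.0
    endloop
  endfacet
  facet normal 0.0000 0.0000 1.0000
    outer loop
      vertex 0.0 0.0 20.0
      vertex 19.2 10.1 20.0
      vertex 4.6 10.1 20.0
    endloop
  endfacet
  facet normal 0.0000 0.0000 1.0000
    outer loop
      vertex 0.0 0.0 20.0
      vertex 4.6 10.1 20.0
      vertex 4.6 28.0 20.0
    endloop
  endfacet
  facet normal 0.0000 0.0000 1.0000
    outer loop
      vertex 0.0 0.0 20.0
      vertex 4.6 28.0 20.0
      vertex 0.0 28.0 20.0
    endloop
  endfacet
  facet normal 0.0000 -1.0000 0.0000
    outer loop
      vertex 0.0 0.0 0.0
      vertex 19.2 0.0 0.0
      vertex 19.2 0.0 20.0
    endloop
  endfacet
  facet normal 0.0000 -1.0000 0.0000
    outer loop
      vertex 0.0 0.0 0.0
      vertex 19.2 0.0 20.0
      vertex 0.0 0.0 20.0
    endloop
  endfacet
  facet normal 1.0000 0.0000 0.0000
    outer loop
      vertex 19.2 0.0 0.0
      vertex 19.2 10.1 0.0
      vertex 19.2 10.1 20.0
    endloop
  endfacet
  facet normal 1.0000 0.0000 0.0000
    outer loop
      vertex 19.2 0.0 0.0
      vertex 19.2 10.1 20.0
      vertex 19.2 0.0 20.0
    endloop
  endfacet
  facet normal 0.0000 1.0000 0.0000
    outer loop
      vertex 19.2 10.1 0.0
      vertex 4.6 10.1 0.0
      vertex 4.6 10.1 20.0
    endloop
  endfacet
  facet normal 0.0000 1.0000 0.0000
    outer loop
      vertex 19.2 10.1 0.0
      vertex 4.6 10.1 20.0
      vertex 19.2 10.1 20.0
    endloop
  endfacet
  facet normal 1.0000 0.0000 0.0000
    outer loop
      vertex 4.6 10.1 0.0
      vertex 4.6 28.0 0.0
      vertex 4.6 28.0 20.0
    endloop
  endfacet
  facet normal 1.0000 0.0000 0.0000
    outer loop
      vertex 4.6 10.1 0.0
      vertex 4.6 28.0 20.0
      vertex 4.6 10.1 20.0
    endloop
  endfacet
  facet normal 0.0000 1.0000 0.0000
    outer loop
      vertex 4.6 28.0 0.0
      vertex 0.0 28.0 0.0
      vertex 0.0 28.0 20.0
    endloop
  endfacet
  facet normal 0.0000 1.0000 0.0000
    outer loop
      vertex 4.6 28.0 0.0
      vertex 0.0 28.0 20.0
      vertex 4.6 28.0 20.0
    endloop
  endfacet
  facet normal -1.0000 0.0000 0.0000
    outer loop
      vertex 0.0 28.0 0.0
      vertex 0.0 0.0 0.0
      vertex 0.0 0.0 20.0
    endloop
  endfacet
  facet normal -1.0000 0.0000 0.0000
    outer loop
      vertex 0.0 28.0 0.0
      vertex 0.0 0.0 20.0
      vertex 0.0 28.0 20.0
    endloop
  endfacet
endsolid part

The G0 Z moves step by Δz≈4.0 mm. Every layer's G1 loop is the same polygon, so the solid is a straight extrusion of it from z=0 to z≈20. Closing with flat bottom and top caps and triangulating gives 20 facets — an L-shaped prism: outer 19.2 × 28 mm, arm thicknesses ≈ 10.1 mm (horizontal) and 4.6 mm (vertical), extruded 20 mm in z.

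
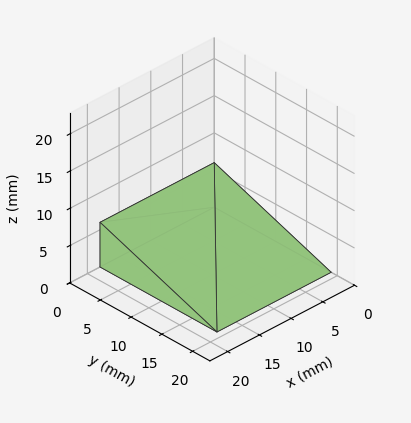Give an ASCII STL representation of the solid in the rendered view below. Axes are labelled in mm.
Reading the render: the shape is a wedge (ramp): 18 × 19 mm base, rising to 6 mm along the y=0 edge and sloping linearly to z=0 at y=19 (dimensions read to the nearest mm from the axis ticks). For the STL, each face is triangulated and given an outward normal.

solid part
  facet normal 0.0000 0.0000 -1.0000
    outer loop
      vertex 18.0 19.0 0.0
      vertex 18.0 0.0 0.0
      vertex 0.0 0.0 0.0
    endloop
  endfacet
  facet normal 0.0000 0.0000 -1.0000
    outer loop
      vertex 0.0 19.0 0.0
      vertex 18.0 19.0 0.0
      vertex 0.0 0.0 0.0
    endloop
  endfacet
  facet normal 0.0000 -1.0000 0.0000
    outer loop
      vertex 0.0 0.0 0.0
      vertex 18.0 0.0 0.0
      vertex 18.0 0.0 6.0
    endloop
  endfacet
  facet normal 0.0000 -1.0000 0.0000
    outer loop
      vertex 0.0 0.0 0.0
      vertex 18.0 0.0 6.0
      vertex 0.0 0.0 6.0
    endloop
  endfacet
  facet normal 0.0000 0.3011 0.9536
    outer loop
      vertex 0.0 0.0 6.0
      vertex 18.0 0.0 6.0
      vertex 18.0 19.0 0.0
    endloop
  endfacet
  facet normal 0.0000 0.3011 0.9536
    outer loop
      vertex 0.0 0.0 6.0
      vertex 18.0 19.0 0.0
      vertex 0.0 19.0 0.0
    endloop
  endfacet
  facet normal -1.0000 0.0000 0.0000
    outer loop
      vertex 0.0 0.0 6.0
      vertex 0.0 19.0 0.0
      vertex 0.0 0.0 0.0
    endloop
  endfacet
  facet normal 1.0000 0.0000 0.0000
    outer loop
      vertex 18.0 0.0 0.0
      vertex 18.0 19.0 0.0
      vertex 18.0 0.0 6.0
    endloop
  endfacet
endsolid part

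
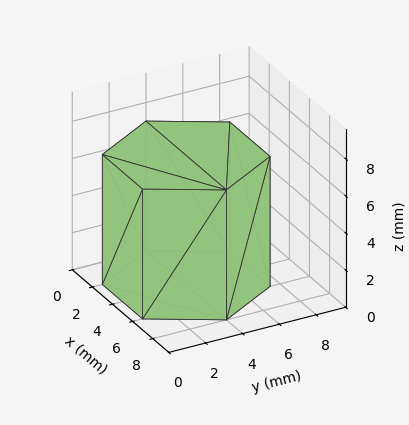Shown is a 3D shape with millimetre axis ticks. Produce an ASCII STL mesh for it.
Reading the render: the shape is a regular 6-sided prism (a cylinder approximated with 6 flat sides), circumscribed radius ≈ 4 mm, height ≈ 7 mm (dimensions read to the nearest mm from the axis ticks). For the STL, each face is triangulated and given an outward normal.

solid part
  facet normal 0.0000 0.0000 -1.0000
    outer loop
      vertex 2.00 7.46 0.00
      vertex 6.00 7.46 0.00
      vertex 8.00 4.00 0.00
    endloop
  endfacet
  facet normal 0.0000 0.0000 -1.0000
    outer loop
      vertex 0.00 4.00 0.00
      vertex 2.00 7.46 0.00
      vertex 8.00 4.00 0.00
    endloop
  endfacet
  facet normal 0.0000 0.0000 -1.0000
    outer loop
      vertex 2.00 0.54 0.00
      vertex 0.00 4.00 0.00
      vertex 8.00 4.00 0.00
    endloop
  endfacet
  facet normal 0.0000 0.0000 -1.0000
    outer loop
      vertex 6.00 0.54 0.00
      vertex 2.00 0.54 0.00
      vertex 8.00 4.00 0.00
    endloop
  endfacet
  facet normal 0.0000 0.0000 1.0000
    outer loop
      vertex 8.00 4.00 7.00
      vertex 6.00 7.46 7.00
      vertex 2.00 7.46 7.00
    endloop
  endfacet
  facet normal 0.0000 0.0000 1.0000
    outer loop
      vertex 8.00 4.00 7.00
      vertex 2.00 7.46 7.00
      vertex 0.00 4.00 7.00
    endloop
  endfacet
  facet normal 0.0000 0.0000 1.0000
    outer loop
      vertex 8.00 4.00 7.00
      vertex 0.00 4.00 7.00
      vertex 2.00 0.54 7.00
    endloop
  endfacet
  facet normal 0.0000 0.0000 1.0000
    outer loop
      vertex 8.00 4.00 7.00
      vertex 2.00 0.54 7.00
      vertex 6.00 0.54 7.00
    endloop
  endfacet
  facet normal 0.8658 0.5004 0.0000
    outer loop
      vertex 8.00 4.00 0.00
      vertex 6.00 7.46 0.00
      vertex 6.00 7.46 7.00
    endloop
  endfacet
  facet normal 0.8658 0.5004 0.0000
    outer loop
      vertex 8.00 4.00 0.00
      vertex 6.00 7.46 7.00
      vertex 8.00 4.00 7.00
    endloop
  endfacet
  facet normal 0.0000 1.0000 0.0000
    outer loop
      vertex 6.00 7.46 0.00
      vertex 2.00 7.46 0.00
      vertex 2.00 7.46 7.00
    endloop
  endfacet
  facet normal 0.0000 1.0000 0.0000
    outer loop
      vertex 6.00 7.46 0.00
      vertex 2.00 7.46 7.00
      vertex 6.00 7.46 7.00
    endloop
  endfacet
  facet normal -0.8658 0.5004 0.0000
    outer loop
      vertex 2.00 7.46 0.00
      vertex 0.00 4.00 0.00
      vertex 0.00 4.00 7.00
    endloop
  endfacet
  facet normal -0.8658 0.5004 0.0000
    outer loop
      vertex 2.00 7.46 0.00
      vertex 0.00 4.00 7.00
      vertex 2.00 7.46 7.00
    endloop
  endfacet
  facet normal -0.8658 -0.5004 0.0000
    outer loop
      vertex 0.00 4.00 0.00
      vertex 2.00 0.54 0.00
      vertex 2.00 0.54 7.00
    endloop
  endfacet
  facet normal -0.8658 -0.5004 0.0000
    outer loop
      vertex 0.00 4.00 0.00
      vertex 2.00 0.54 7.00
      vertex 0.00 4.00 7.00
    endloop
  endfacet
  facet normal 0.0000 -1.0000 0.0000
    outer loop
      vertex 2.00 0.54 0.00
      vertex 6.00 0.54 0.00
      vertex 6.00 0.54 7.00
    endloop
  endfacet
  facet normal 0.0000 -1.0000 0.0000
    outer loop
      vertex 2.00 0.54 0.00
      vertex 6.00 0.54 7.00
      vertex 2.00 0.54 7.00
    endloop
  endfacet
  facet normal 0.8658 -0.5004 0.0000
    outer loop
      vertex 6.00 0.54 0.00
      vertex 8.00 4.00 0.00
      vertex 8.00 4.00 7.00
    endloop
  endfacet
  facet normal 0.8658 -0.5004 0.0000
    outer loop
      vertex 6.00 0.54 0.00
      vertex 8.00 4.00 7.00
      vertex 6.00 0.54 7.00
    endloop
  endfacet
endsolid part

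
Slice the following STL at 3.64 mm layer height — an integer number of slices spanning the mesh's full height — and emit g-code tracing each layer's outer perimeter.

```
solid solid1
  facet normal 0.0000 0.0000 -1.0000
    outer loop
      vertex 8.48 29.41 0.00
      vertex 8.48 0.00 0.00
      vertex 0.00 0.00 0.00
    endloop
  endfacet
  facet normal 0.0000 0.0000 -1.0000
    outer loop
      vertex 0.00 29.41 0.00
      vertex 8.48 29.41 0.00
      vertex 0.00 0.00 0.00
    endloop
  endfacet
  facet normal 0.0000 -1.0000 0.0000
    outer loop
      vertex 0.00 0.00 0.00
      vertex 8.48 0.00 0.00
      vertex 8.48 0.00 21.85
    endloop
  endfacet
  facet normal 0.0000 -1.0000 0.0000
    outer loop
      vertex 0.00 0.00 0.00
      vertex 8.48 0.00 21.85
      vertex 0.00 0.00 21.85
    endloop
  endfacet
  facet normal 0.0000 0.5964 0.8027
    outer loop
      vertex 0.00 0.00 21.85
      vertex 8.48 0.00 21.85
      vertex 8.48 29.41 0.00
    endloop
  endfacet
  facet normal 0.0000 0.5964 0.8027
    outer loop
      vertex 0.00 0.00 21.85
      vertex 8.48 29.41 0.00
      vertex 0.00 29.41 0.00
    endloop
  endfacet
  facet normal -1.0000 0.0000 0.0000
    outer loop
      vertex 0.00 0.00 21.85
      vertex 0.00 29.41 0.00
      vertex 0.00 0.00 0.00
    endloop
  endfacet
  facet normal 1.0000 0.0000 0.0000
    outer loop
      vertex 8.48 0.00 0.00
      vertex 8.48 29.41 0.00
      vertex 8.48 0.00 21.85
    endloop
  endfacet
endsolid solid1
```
; perimeter-only toolpath
G21 ; units = mm
G90 ; absolute positioning
G28 ; home
; layer 1
G0 Z3.64
G0 X0.00 Y0.00
G1 X8.48 Y0.00
G1 X8.48 Y24.51
G1 X0.00 Y24.51
G1 X0.00 Y0.00
; layer 2
G0 Z7.28
G0 X0.00 Y0.00
G1 X8.48 Y0.00
G1 X8.48 Y19.61
G1 X0.00 Y19.61
G1 X0.00 Y0.00
; layer 3
G0 Z10.93
G0 X0.00 Y0.00
G1 X8.48 Y0.00
G1 X8.48 Y14.71
G1 X0.00 Y14.71
G1 X0.00 Y0.00
; layer 4
G0 Z14.57
G0 X0.00 Y0.00
G1 X8.48 Y0.00
G1 X8.48 Y9.80
G1 X0.00 Y9.80
G1 X0.00 Y0.00
; layer 5
G0 Z18.21
G0 X0.00 Y0.00
G1 X8.48 Y0.00
G1 X8.48 Y4.90
G1 X0.00 Y4.90
G1 X0.00 Y0.00
M2 ; end

The solid is a wedge (ramp): 8.48 × 29.4 mm base, rising to 21.9 mm along the y=0 edge and sloping linearly to z=0 at y=29.4. Slicing at Δz = 3.64 mm — 6 equal slices spanning the solid's height, so layer i sits at z = i·h/6 — gives 5 non-empty perimeters. Each is a 4-segment closed polygon; G0 lifts to the layer z and rapids to the start vertex, then G1 traces the edges. The cross-section shrinks linearly with z (the slice at the apex is degenerate and omitted).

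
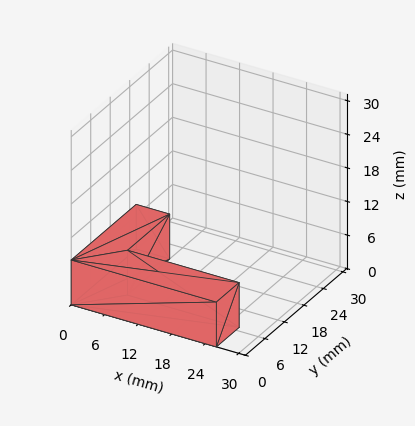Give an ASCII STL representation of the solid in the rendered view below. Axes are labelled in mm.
Reading the render: the shape is an L-shaped prism: outer 26 × 20 mm, arm thicknesses ≈ 7 mm (horizontal) and 6 mm (vertical), extruded 8 mm in z (dimensions read to the nearest mm from the axis ticks). For the STL, each face is triangulated and given an outward normal.

solid part
  facet normal 0.0000 0.0000 -1.0000
    outer loop
      vertex 26.0 7.0 0.0
      vertex 26.0 0.0 0.0
      vertex 0.0 0.0 0.0
    endloop
  endfacet
  facet normal 0.0000 0.0000 -1.0000
    outer loop
      vertex 6.0 7.0 0.0
      vertex 26.0 7.0 0.0
      vertex 0.0 0.0 0.0
    endloop
  endfacet
  facet normal 0.0000 0.0000 -1.0000
    outer loop
      vertex 6.0 20.0 0.0
      vertex 6.0 7.0 0.0
      vertex 0.0 0.0 0.0
    endloop
  endfacet
  facet normal 0.0000 0.0000 -1.0000
    outer loop
      vertex 0.0 20.0 0.0
      vertex 6.0 20.0 0.0
      vertex 0.0 0.0 0.0
    endloop
  endfacet
  facet normal 0.0000 0.0000 1.0000
    outer loop
      vertex 0.0 0.0 8.0
      vertex 26.0 0.0 8.0
      vertex 26.0 7.0 8.0
    endloop
  endfacet
  facet normal 0.0000 0.0000 1.0000
    outer loop
      vertex 0.0 0.0 8.0
      vertex 26.0 7.0 8.0
      vertex 6.0 7.0 8.0
    endloop
  endfacet
  facet normal 0.0000 0.0000 1.0000
    outer loop
      vertex 0.0 0.0 8.0
      vertex 6.0 7.0 8.0
      vertex 6.0 20.0 8.0
    endloop
  endfacet
  facet normal 0.0000 0.0000 1.0000
    outer loop
      vertex 0.0 0.0 8.0
      vertex 6.0 20.0 8.0
      vertex 0.0 20.0 8.0
    endloop
  endfacet
  facet normal 0.0000 -1.0000 0.0000
    outer loop
      vertex 0.0 0.0 0.0
      vertex 26.0 0.0 0.0
      vertex 26.0 0.0 8.0
    endloop
  endfacet
  facet normal 0.0000 -1.0000 0.0000
    outer loop
      vertex 0.0 0.0 0.0
      vertex 26.0 0.0 8.0
      vertex 0.0 0.0 8.0
    endloop
  endfacet
  facet normal 1.0000 0.0000 0.0000
    outer loop
      vertex 26.0 0.0 0.0
      vertex 26.0 7.0 0.0
      vertex 26.0 7.0 8.0
    endloop
  endfacet
  facet normal 1.0000 0.0000 0.0000
    outer loop
      vertex 26.0 0.0 0.0
      vertex 26.0 7.0 8.0
      vertex 26.0 0.0 8.0
    endloop
  endfacet
  facet normal 0.0000 1.0000 0.0000
    outer loop
      vertex 26.0 7.0 0.0
      vertex 6.0 7.0 0.0
      vertex 6.0 7.0 8.0
    endloop
  endfacet
  facet normal 0.0000 1.0000 0.0000
    outer loop
      vertex 26.0 7.0 0.0
      vertex 6.0 7.0 8.0
      vertex 26.0 7.0 8.0
    endloop
  endfacet
  facet normal 1.0000 0.0000 0.0000
    outer loop
      vertex 6.0 7.0 0.0
      vertex 6.0 20.0 0.0
      vertex 6.0 20.0 8.0
    endloop
  endfacet
  facet normal 1.0000 0.0000 0.0000
    outer loop
      vertex 6.0 7.0 0.0
      vertex 6.0 20.0 8.0
      vertex 6.0 7.0 8.0
    endloop
  endfacet
  facet normal 0.0000 1.0000 0.0000
    outer loop
      vertex 6.0 20.0 0.0
      vertex 0.0 20.0 0.0
      vertex 0.0 20.0 8.0
    endloop
  endfacet
  facet normal 0.0000 1.0000 0.0000
    outer loop
      vertex 6.0 20.0 0.0
      vertex 0.0 20.0 8.0
      vertex 6.0 20.0 8.0
    endloop
  endfacet
  facet normal -1.0000 0.0000 0.0000
    outer loop
      vertex 0.0 20.0 0.0
      vertex 0.0 0.0 0.0
      vertex 0.0 0.0 8.0
    endloop
  endfacet
  facet normal -1.0000 0.0000 0.0000
    outer loop
      vertex 0.0 20.0 0.0
      vertex 0.0 0.0 8.0
      vertex 0.0 20.0 8.0
    endloop
  endfacet
endsolid part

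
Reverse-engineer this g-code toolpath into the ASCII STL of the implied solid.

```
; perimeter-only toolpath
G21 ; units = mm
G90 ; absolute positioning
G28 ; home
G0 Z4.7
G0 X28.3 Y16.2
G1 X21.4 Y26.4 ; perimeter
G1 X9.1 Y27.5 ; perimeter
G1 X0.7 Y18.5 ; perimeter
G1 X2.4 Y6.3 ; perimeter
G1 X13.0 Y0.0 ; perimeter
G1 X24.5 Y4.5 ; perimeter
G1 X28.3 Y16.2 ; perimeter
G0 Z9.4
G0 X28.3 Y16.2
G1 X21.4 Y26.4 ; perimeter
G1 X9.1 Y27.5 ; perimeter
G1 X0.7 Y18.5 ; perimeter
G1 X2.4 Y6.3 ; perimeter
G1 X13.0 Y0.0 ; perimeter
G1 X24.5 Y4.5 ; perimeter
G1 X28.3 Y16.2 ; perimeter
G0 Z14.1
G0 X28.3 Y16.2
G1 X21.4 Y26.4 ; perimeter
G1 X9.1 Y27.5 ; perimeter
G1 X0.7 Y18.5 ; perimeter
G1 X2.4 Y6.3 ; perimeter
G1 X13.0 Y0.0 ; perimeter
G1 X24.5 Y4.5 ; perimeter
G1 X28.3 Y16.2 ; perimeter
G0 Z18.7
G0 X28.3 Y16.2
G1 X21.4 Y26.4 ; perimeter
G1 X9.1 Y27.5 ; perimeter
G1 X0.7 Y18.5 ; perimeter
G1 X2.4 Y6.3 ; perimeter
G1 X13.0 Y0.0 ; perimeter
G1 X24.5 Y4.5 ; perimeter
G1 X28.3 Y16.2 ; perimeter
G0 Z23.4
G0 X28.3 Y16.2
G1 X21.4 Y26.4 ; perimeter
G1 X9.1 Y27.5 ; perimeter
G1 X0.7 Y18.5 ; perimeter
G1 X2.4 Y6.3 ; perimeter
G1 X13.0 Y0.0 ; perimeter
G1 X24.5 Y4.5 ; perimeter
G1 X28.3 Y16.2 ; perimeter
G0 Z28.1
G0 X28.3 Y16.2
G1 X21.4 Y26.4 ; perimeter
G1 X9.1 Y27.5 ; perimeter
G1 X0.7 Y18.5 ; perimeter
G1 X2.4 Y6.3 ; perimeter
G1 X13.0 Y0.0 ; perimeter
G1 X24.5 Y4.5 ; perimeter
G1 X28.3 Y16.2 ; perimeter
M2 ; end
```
solid part
  facet normal 0.0000 0.0000 -1.0000
    outer loop
      vertex 9.1 27.5 0.0
      vertex 21.4 26.4 0.0
      vertex 28.3 16.2 0.0
    endloop
  endfacet
  facet normal 0.0000 0.0000 -1.0000
    outer loop
      vertex 0.7 18.5 0.0
      vertex 9.1 27.5 0.0
      vertex 28.3 16.2 0.0
    endloop
  endfacet
  facet normal 0.0000 0.0000 -1.0000
    outer loop
      vertex 2.4 6.3 0.0
      vertex 0.7 18.5 0.0
      vertex 28.3 16.2 0.0
    endloop
  endfacet
  facet normal 0.0000 0.0000 -1.0000
    outer loop
      vertex 13.0 0.0 0.0
      vertex 2.4 6.3 0.0
      vertex 28.3 16.2 0.0
    endloop
  endfacet
  facet normal 0.0000 0.0000 -1.0000
    outer loop
      vertex 24.5 4.5 0.0
      vertex 13.0 0.0 0.0
      vertex 28.3 16.2 0.0
    endloop
  endfacet
  facet normal 0.0000 0.0000 1.0000
    outer loop
      vertex 28.3 16.2 28.1
      vertex 21.4 26.4 28.1
      vertex 9.1 27.5 28.1
    endloop
  endfacet
  facet normal 0.0000 0.0000 1.0000
    outer loop
      vertex 28.3 16.2 28.1
      vertex 9.1 27.5 28.1
      vertex 0.7 18.5 28.1
    endloop
  endfacet
  facet normal 0.0000 0.0000 1.0000
    outer loop
      vertex 28.3 16.2 28.1
      vertex 0.7 18.5 28.1
      vertex 2.4 6.3 28.1
    endloop
  endfacet
  facet normal 0.0000 0.0000 1.0000
    outer loop
      vertex 28.3 16.2 28.1
      vertex 2.4 6.3 28.1
      vertex 13.0 0.0 28.1
    endloop
  endfacet
  facet normal 0.0000 0.0000 1.0000
    outer loop
      vertex 28.3 16.2 28.1
      vertex 13.0 0.0 28.1
      vertex 24.5 4.5 28.1
    endloop
  endfacet
  facet normal 0.8283 0.5603 0.0000
    outer loop
      vertex 28.3 16.2 0.0
      vertex 21.4 26.4 0.0
      vertex 21.4 26.4 28.1
    endloop
  endfacet
  facet normal 0.8283 0.5603 0.0000
    outer loop
      vertex 28.3 16.2 0.0
      vertex 21.4 26.4 28.1
      vertex 28.3 16.2 28.1
    endloop
  endfacet
  facet normal 0.0891 0.9960 0.0000
    outer loop
      vertex 21.4 26.4 0.0
      vertex 9.1 27.5 0.0
      vertex 9.1 27.5 28.1
    endloop
  endfacet
  facet normal 0.0891 0.9960 0.0000
    outer loop
      vertex 21.4 26.4 0.0
      vertex 9.1 27.5 28.1
      vertex 21.4 26.4 28.1
    endloop
  endfacet
  facet normal -0.7311 0.6823 0.0000
    outer loop
      vertex 9.1 27.5 0.0
      vertex 0.7 18.5 0.0
      vertex 0.7 18.5 28.1
    endloop
  endfacet
  facet normal -0.7311 0.6823 0.0000
    outer loop
      vertex 9.1 27.5 0.0
      vertex 0.7 18.5 28.1
      vertex 9.1 27.5 28.1
    endloop
  endfacet
  facet normal -0.9904 -0.1380 0.0000
    outer loop
      vertex 0.7 18.5 0.0
      vertex 2.4 6.3 0.0
      vertex 2.4 6.3 28.1
    endloop
  endfacet
  facet normal -0.9904 -0.1380 0.0000
    outer loop
      vertex 0.7 18.5 0.0
      vertex 2.4 6.3 28.1
      vertex 0.7 18.5 28.1
    endloop
  endfacet
  facet normal -0.5109 -0.8596 0.0000
    outer loop
      vertex 2.4 6.3 0.0
      vertex 13.0 0.0 0.0
      vertex 13.0 0.0 28.1
    endloop
  endfacet
  facet normal -0.5109 -0.8596 0.0000
    outer loop
      vertex 2.4 6.3 0.0
      vertex 13.0 0.0 28.1
      vertex 2.4 6.3 28.1
    endloop
  endfacet
  facet normal 0.3644 -0.9312 0.0000
    outer loop
      vertex 13.0 0.0 0.0
      vertex 24.5 4.5 0.0
      vertex 24.5 4.5 28.1
    endloop
  endfacet
  facet normal 0.3644 -0.9312 0.0000
    outer loop
      vertex 13.0 0.0 0.0
      vertex 24.5 4.5 28.1
      vertex 13.0 0.0 28.1
    endloop
  endfacet
  facet normal 0.9511 -0.3089 0.0000
    outer loop
      vertex 24.5 4.5 0.0
      vertex 28.3 16.2 0.0
      vertex 28.3 16.2 28.1
    endloop
  endfacet
  facet normal 0.9511 -0.3089 0.0000
    outer loop
      vertex 24.5 4.5 0.0
      vertex 28.3 16.2 28.1
      vertex 24.5 4.5 28.1
    endloop
  endfacet
endsolid part

The G0 Z moves step by Δz≈4.7 mm. Every layer's G1 loop is the same polygon, so the solid is a straight extrusion of it from z=0 to z≈28.1. Closing with flat bottom and top caps and triangulating gives 24 facets — a regular 7-sided prism (a cylinder approximated with 7 flat sides), circumscribed radius ≈ 14.2 mm, height ≈ 28.1 mm.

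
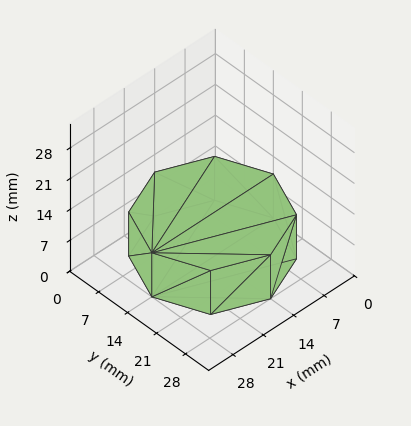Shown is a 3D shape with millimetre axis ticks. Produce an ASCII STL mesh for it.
Reading the render: the shape is a regular 8-sided prism (a cylinder approximated with 8 flat sides), circumscribed radius ≈ 14 mm, height ≈ 10 mm (dimensions read to the nearest mm from the axis ticks). For the STL, each face is triangulated and given an outward normal.

solid part
  facet normal 0.0000 0.0000 -1.0000
    outer loop
      vertex 14.0 28.0 0.0
      vertex 23.9 23.9 0.0
      vertex 28.0 14.0 0.0
    endloop
  endfacet
  facet normal 0.0000 0.0000 -1.0000
    outer loop
      vertex 4.1 23.9 0.0
      vertex 14.0 28.0 0.0
      vertex 28.0 14.0 0.0
    endloop
  endfacet
  facet normal 0.0000 0.0000 -1.0000
    outer loop
      vertex 0.0 14.0 0.0
      vertex 4.1 23.9 0.0
      vertex 28.0 14.0 0.0
    endloop
  endfacet
  facet normal 0.0000 0.0000 -1.0000
    outer loop
      vertex 4.1 4.1 0.0
      vertex 0.0 14.0 0.0
      vertex 28.0 14.0 0.0
    endloop
  endfacet
  facet normal 0.0000 0.0000 -1.0000
    outer loop
      vertex 14.0 0.0 0.0
      vertex 4.1 4.1 0.0
      vertex 28.0 14.0 0.0
    endloop
  endfacet
  facet normal 0.0000 0.0000 -1.0000
    outer loop
      vertex 23.9 4.1 0.0
      vertex 14.0 0.0 0.0
      vertex 28.0 14.0 0.0
    endloop
  endfacet
  facet normal 0.0000 0.0000 1.0000
    outer loop
      vertex 28.0 14.0 10.0
      vertex 23.9 23.9 10.0
      vertex 14.0 28.0 10.0
    endloop
  endfacet
  facet normal 0.0000 0.0000 1.0000
    outer loop
      vertex 28.0 14.0 10.0
      vertex 14.0 28.0 10.0
      vertex 4.1 23.9 10.0
    endloop
  endfacet
  facet normal 0.0000 0.0000 1.0000
    outer loop
      vertex 28.0 14.0 10.0
      vertex 4.1 23.9 10.0
      vertex 0.0 14.0 10.0
    endloop
  endfacet
  facet normal 0.0000 0.0000 1.0000
    outer loop
      vertex 28.0 14.0 10.0
      vertex 0.0 14.0 10.0
      vertex 4.1 4.1 10.0
    endloop
  endfacet
  facet normal 0.0000 0.0000 1.0000
    outer loop
      vertex 28.0 14.0 10.0
      vertex 4.1 4.1 10.0
      vertex 14.0 0.0 10.0
    endloop
  endfacet
  facet normal 0.0000 0.0000 1.0000
    outer loop
      vertex 28.0 14.0 10.0
      vertex 14.0 0.0 10.0
      vertex 23.9 4.1 10.0
    endloop
  endfacet
  facet normal 0.9239 0.3826 0.0000
    outer loop
      vertex 28.0 14.0 0.0
      vertex 23.9 23.9 0.0
      vertex 23.9 23.9 10.0
    endloop
  endfacet
  facet normal 0.9239 0.3826 0.0000
    outer loop
      vertex 28.0 14.0 0.0
      vertex 23.9 23.9 10.0
      vertex 28.0 14.0 10.0
    endloop
  endfacet
  facet normal 0.3826 0.9239 0.0000
    outer loop
      vertex 23.9 23.9 0.0
      vertex 14.0 28.0 0.0
      vertex 14.0 28.0 10.0
    endloop
  endfacet
  facet normal 0.3826 0.9239 0.0000
    outer loop
      vertex 23.9 23.9 0.0
      vertex 14.0 28.0 10.0
      vertex 23.9 23.9 10.0
    endloop
  endfacet
  facet normal -0.3826 0.9239 0.0000
    outer loop
      vertex 14.0 28.0 0.0
      vertex 4.1 23.9 0.0
      vertex 4.1 23.9 10.0
    endloop
  endfacet
  facet normal -0.3826 0.9239 0.0000
    outer loop
      vertex 14.0 28.0 0.0
      vertex 4.1 23.9 10.0
      vertex 14.0 28.0 10.0
    endloop
  endfacet
  facet normal -0.9239 0.3826 0.0000
    outer loop
      vertex 4.1 23.9 0.0
      vertex 0.0 14.0 0.0
      vertex 0.0 14.0 10.0
    endloop
  endfacet
  facet normal -0.9239 0.3826 0.0000
    outer loop
      vertex 4.1 23.9 0.0
      vertex 0.0 14.0 10.0
      vertex 4.1 23.9 10.0
    endloop
  endfacet
  facet normal -0.9239 -0.3826 0.0000
    outer loop
      vertex 0.0 14.0 0.0
      vertex 4.1 4.1 0.0
      vertex 4.1 4.1 10.0
    endloop
  endfacet
  facet normal -0.9239 -0.3826 0.0000
    outer loop
      vertex 0.0 14.0 0.0
      vertex 4.1 4.1 10.0
      vertex 0.0 14.0 10.0
    endloop
  endfacet
  facet normal -0.3826 -0.9239 0.0000
    outer loop
      vertex 4.1 4.1 0.0
      vertex 14.0 0.0 0.0
      vertex 14.0 0.0 10.0
    endloop
  endfacet
  facet normal -0.3826 -0.9239 0.0000
    outer loop
      vertex 4.1 4.1 0.0
      vertex 14.0 0.0 10.0
      vertex 4.1 4.1 10.0
    endloop
  endfacet
  facet normal 0.3826 -0.9239 0.0000
    outer loop
      vertex 14.0 0.0 0.0
      vertex 23.9 4.1 0.0
      vertex 23.9 4.1 10.0
    endloop
  endfacet
  facet normal 0.3826 -0.9239 0.0000
    outer loop
      vertex 14.0 0.0 0.0
      vertex 23.9 4.1 10.0
      vertex 14.0 0.0 10.0
    endloop
  endfacet
  facet normal 0.9239 -0.3826 0.0000
    outer loop
      vertex 23.9 4.1 0.0
      vertex 28.0 14.0 0.0
      vertex 28.0 14.0 10.0
    endloop
  endfacet
  facet normal 0.9239 -0.3826 0.0000
    outer loop
      vertex 23.9 4.1 0.0
      vertex 28.0 14.0 10.0
      vertex 23.9 4.1 10.0
    endloop
  endfacet
endsolid part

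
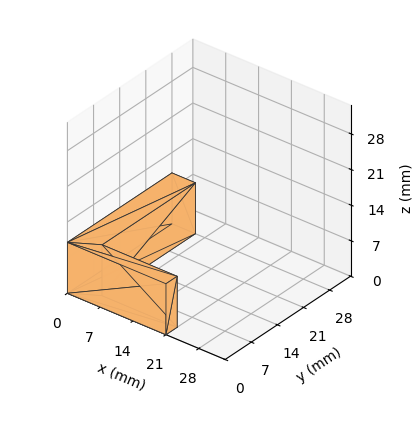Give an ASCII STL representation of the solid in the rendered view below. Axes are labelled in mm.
Reading the render: the shape is an L-shaped prism: outer 21 × 28 mm, arm thicknesses ≈ 3 mm (horizontal) and 5 mm (vertical), extruded 10 mm in z (dimensions read to the nearest mm from the axis ticks). For the STL, each face is triangulated and given an outward normal.

solid part
  facet normal 0.0000 0.0000 -1.0000
    outer loop
      vertex 21.000 3.000 0.000
      vertex 21.000 0.000 0.000
      vertex 0.000 0.000 0.000
    endloop
  endfacet
  facet normal 0.0000 0.0000 -1.0000
    outer loop
      vertex 5.000 3.000 0.000
      vertex 21.000 3.000 0.000
      vertex 0.000 0.000 0.000
    endloop
  endfacet
  facet normal 0.0000 0.0000 -1.0000
    outer loop
      vertex 5.000 28.000 0.000
      vertex 5.000 3.000 0.000
      vertex 0.000 0.000 0.000
    endloop
  endfacet
  facet normal 0.0000 0.0000 -1.0000
    outer loop
      vertex 0.000 28.000 0.000
      vertex 5.000 28.000 0.000
      vertex 0.000 0.000 0.000
    endloop
  endfacet
  facet normal 0.0000 0.0000 1.0000
    outer loop
      vertex 0.000 0.000 10.000
      vertex 21.000 0.000 10.000
      vertex 21.000 3.000 10.000
    endloop
  endfacet
  facet normal 0.0000 0.0000 1.0000
    outer loop
      vertex 0.000 0.000 10.000
      vertex 21.000 3.000 10.000
      vertex 5.000 3.000 10.000
    endloop
  endfacet
  facet normal 0.0000 0.0000 1.0000
    outer loop
      vertex 0.000 0.000 10.000
      vertex 5.000 3.000 10.000
      vertex 5.000 28.000 10.000
    endloop
  endfacet
  facet normal 0.0000 0.0000 1.0000
    outer loop
      vertex 0.000 0.000 10.000
      vertex 5.000 28.000 10.000
      vertex 0.000 28.000 10.000
    endloop
  endfacet
  facet normal 0.0000 -1.0000 0.0000
    outer loop
      vertex 0.000 0.000 0.000
      vertex 21.000 0.000 0.000
      vertex 21.000 0.000 10.000
    endloop
  endfacet
  facet normal 0.0000 -1.0000 0.0000
    outer loop
      vertex 0.000 0.000 0.000
      vertex 21.000 0.000 10.000
      vertex 0.000 0.000 10.000
    endloop
  endfacet
  facet normal 1.0000 0.0000 0.0000
    outer loop
      vertex 21.000 0.000 0.000
      vertex 21.000 3.000 0.000
      vertex 21.000 3.000 10.000
    endloop
  endfacet
  facet normal 1.0000 0.0000 0.0000
    outer loop
      vertex 21.000 0.000 0.000
      vertex 21.000 3.000 10.000
      vertex 21.000 0.000 10.000
    endloop
  endfacet
  facet normal 0.0000 1.0000 0.0000
    outer loop
      vertex 21.000 3.000 0.000
      vertex 5.000 3.000 0.000
      vertex 5.000 3.000 10.000
    endloop
  endfacet
  facet normal 0.0000 1.0000 0.0000
    outer loop
      vertex 21.000 3.000 0.000
      vertex 5.000 3.000 10.000
      vertex 21.000 3.000 10.000
    endloop
  endfacet
  facet normal 1.0000 0.0000 0.0000
    outer loop
      vertex 5.000 3.000 0.000
      vertex 5.000 28.000 0.000
      vertex 5.000 28.000 10.000
    endloop
  endfacet
  facet normal 1.0000 0.0000 0.0000
    outer loop
      vertex 5.000 3.000 0.000
      vertex 5.000 28.000 10.000
      vertex 5.000 3.000 10.000
    endloop
  endfacet
  facet normal 0.0000 1.0000 0.0000
    outer loop
      vertex 5.000 28.000 0.000
      vertex 0.000 28.000 0.000
      vertex 0.000 28.000 10.000
    endloop
  endfacet
  facet normal 0.0000 1.0000 0.0000
    outer loop
      vertex 5.000 28.000 0.000
      vertex 0.000 28.000 10.000
      vertex 5.000 28.000 10.000
    endloop
  endfacet
  facet normal -1.0000 0.0000 0.0000
    outer loop
      vertex 0.000 28.000 0.000
      vertex 0.000 0.000 0.000
      vertex 0.000 0.000 10.000
    endloop
  endfacet
  facet normal -1.0000 0.0000 0.0000
    outer loop
      vertex 0.000 28.000 0.000
      vertex 0.000 0.000 10.000
      vertex 0.000 28.000 10.000
    endloop
  endfacet
endsolid part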